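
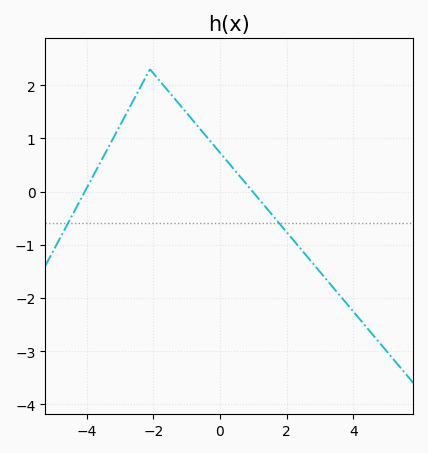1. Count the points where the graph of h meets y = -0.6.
2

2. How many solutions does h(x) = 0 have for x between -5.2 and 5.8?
2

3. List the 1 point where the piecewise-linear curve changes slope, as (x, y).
(-2.1, 2.3)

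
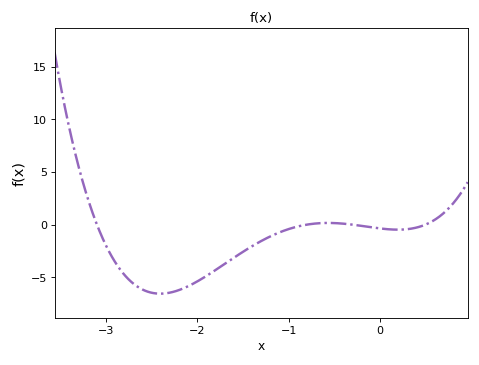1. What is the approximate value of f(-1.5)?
-2.5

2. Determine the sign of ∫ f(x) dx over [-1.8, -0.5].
negative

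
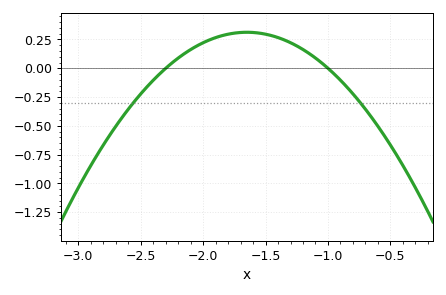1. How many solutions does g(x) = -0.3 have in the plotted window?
2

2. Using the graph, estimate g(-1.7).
0.311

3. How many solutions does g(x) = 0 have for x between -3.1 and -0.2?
2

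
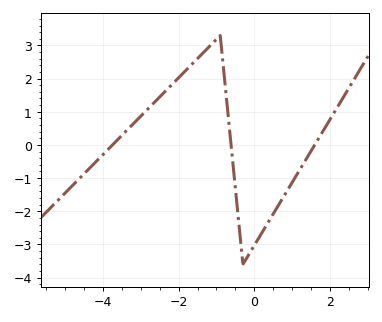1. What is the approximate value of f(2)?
0.8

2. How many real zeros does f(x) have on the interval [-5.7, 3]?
3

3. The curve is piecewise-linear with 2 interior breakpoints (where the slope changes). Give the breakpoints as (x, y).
(-0.9, 3.3); (-0.3, -3.6)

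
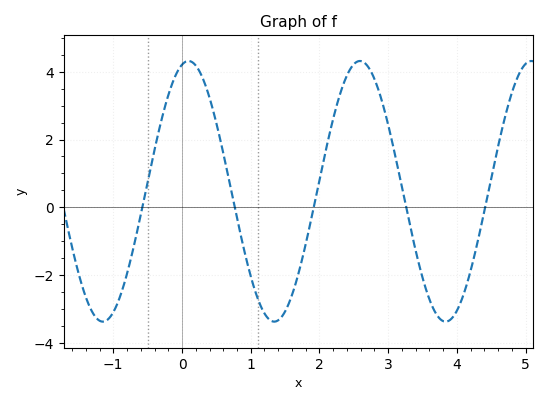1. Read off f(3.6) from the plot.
-2.72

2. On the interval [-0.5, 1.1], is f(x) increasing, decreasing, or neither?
neither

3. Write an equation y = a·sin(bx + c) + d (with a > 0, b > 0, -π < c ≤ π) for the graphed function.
y = 3.85sin(2.52x + 1.33) + 0.47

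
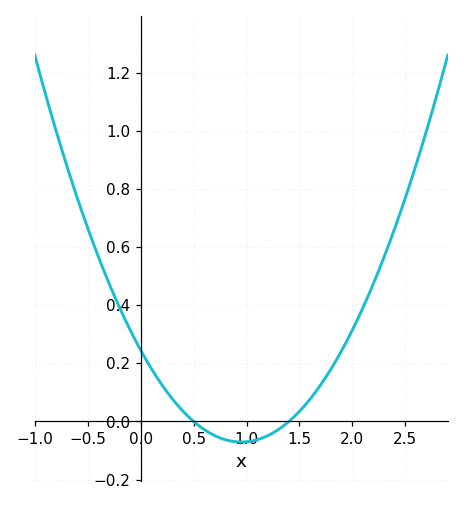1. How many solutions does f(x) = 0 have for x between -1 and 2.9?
2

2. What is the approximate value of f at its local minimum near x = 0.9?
-0.071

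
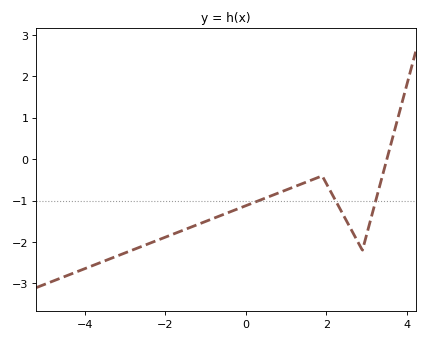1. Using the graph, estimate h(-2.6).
-2.11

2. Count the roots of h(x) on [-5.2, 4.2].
1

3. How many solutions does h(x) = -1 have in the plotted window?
3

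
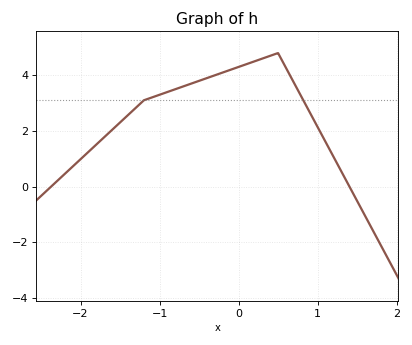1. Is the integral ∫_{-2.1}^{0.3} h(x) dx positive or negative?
positive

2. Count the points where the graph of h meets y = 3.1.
2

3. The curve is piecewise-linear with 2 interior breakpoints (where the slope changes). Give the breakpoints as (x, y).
(-1.2, 3.1); (0.5, 4.8)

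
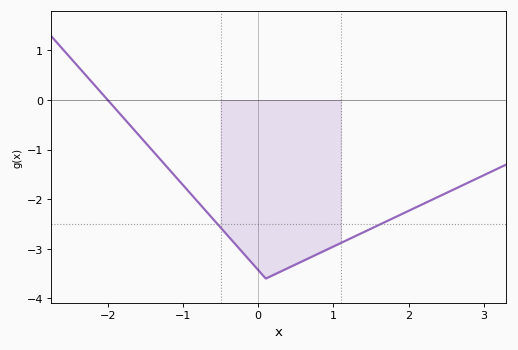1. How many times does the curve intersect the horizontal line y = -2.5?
2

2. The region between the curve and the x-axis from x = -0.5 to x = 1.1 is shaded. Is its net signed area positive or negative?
negative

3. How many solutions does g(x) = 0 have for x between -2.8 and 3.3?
1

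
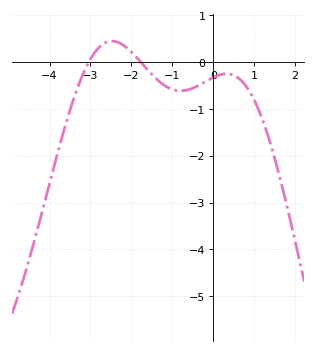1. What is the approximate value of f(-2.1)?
0.3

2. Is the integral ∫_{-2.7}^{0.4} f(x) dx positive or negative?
negative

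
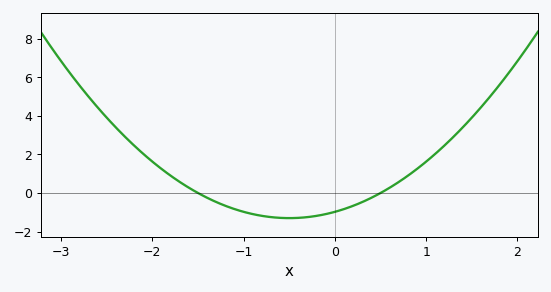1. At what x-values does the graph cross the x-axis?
-1.5, 0.5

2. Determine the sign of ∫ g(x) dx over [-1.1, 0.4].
negative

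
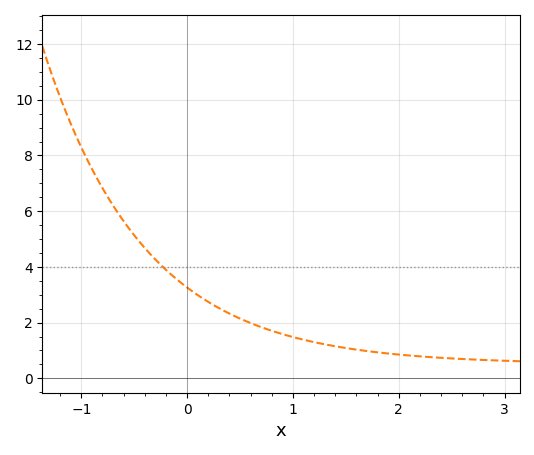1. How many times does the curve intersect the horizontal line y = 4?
1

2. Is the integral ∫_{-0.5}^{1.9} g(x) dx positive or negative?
positive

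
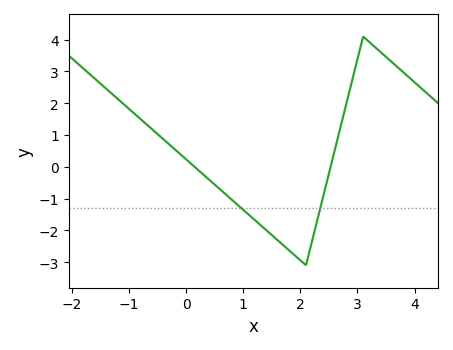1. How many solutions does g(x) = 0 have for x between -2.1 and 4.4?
2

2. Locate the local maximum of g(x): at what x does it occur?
3.1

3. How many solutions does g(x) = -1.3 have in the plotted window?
2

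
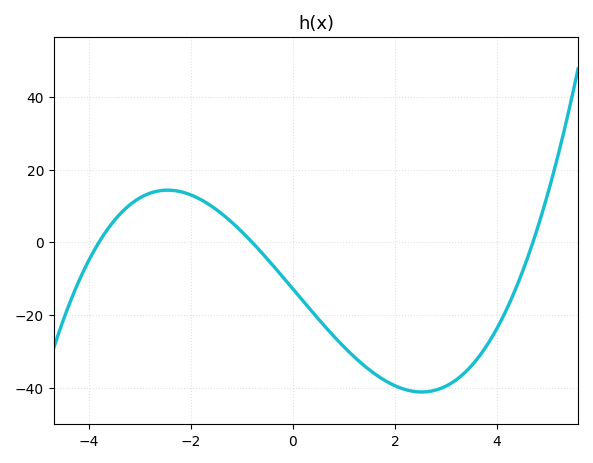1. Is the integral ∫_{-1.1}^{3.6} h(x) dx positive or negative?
negative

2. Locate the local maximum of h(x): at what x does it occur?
-2.46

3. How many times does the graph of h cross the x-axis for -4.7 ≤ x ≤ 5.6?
3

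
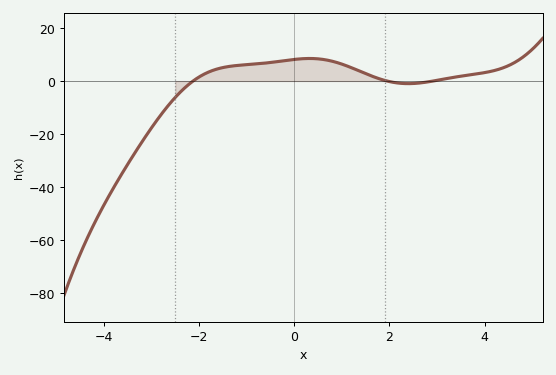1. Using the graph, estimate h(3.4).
2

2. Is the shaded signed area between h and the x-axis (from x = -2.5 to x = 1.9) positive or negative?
positive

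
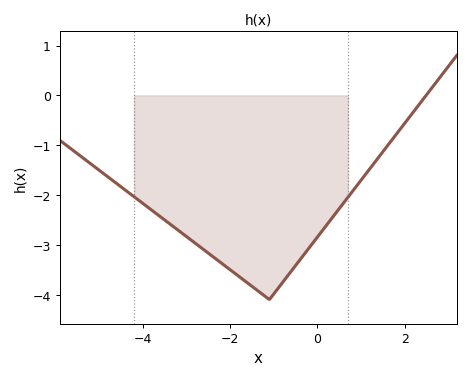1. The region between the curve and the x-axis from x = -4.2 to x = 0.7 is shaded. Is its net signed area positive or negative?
negative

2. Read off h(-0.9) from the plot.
-3.87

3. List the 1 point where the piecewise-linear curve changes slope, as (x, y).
(-1.1, -4.1)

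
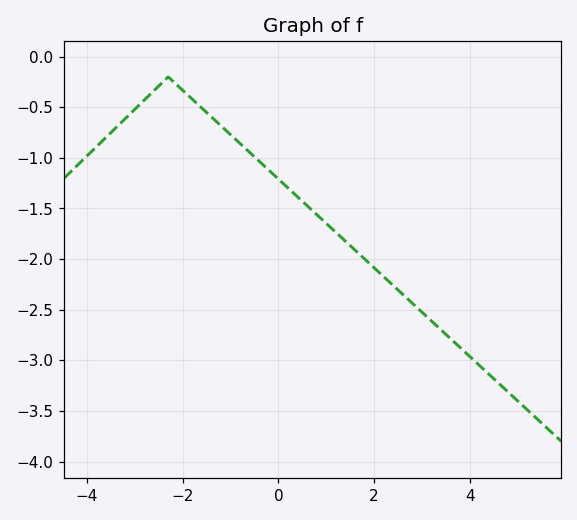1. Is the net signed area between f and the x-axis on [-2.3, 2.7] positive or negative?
negative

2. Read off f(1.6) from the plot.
-1.91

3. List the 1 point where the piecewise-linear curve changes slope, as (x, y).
(-2.3, -0.2)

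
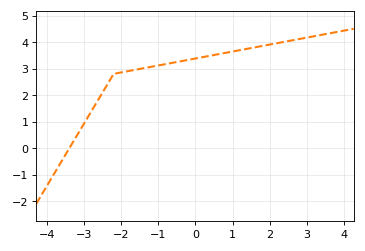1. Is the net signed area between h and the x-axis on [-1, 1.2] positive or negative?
positive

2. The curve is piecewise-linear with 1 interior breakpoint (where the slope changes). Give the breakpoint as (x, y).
(-2.2, 2.8)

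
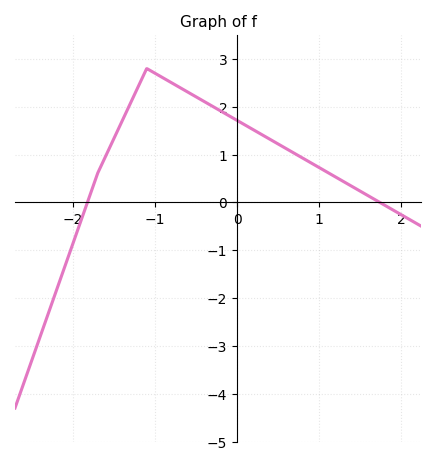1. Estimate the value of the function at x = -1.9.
-0.4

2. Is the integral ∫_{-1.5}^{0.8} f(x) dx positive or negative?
positive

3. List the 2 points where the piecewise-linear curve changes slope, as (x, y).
(-1.7, 0.6); (-1.1, 2.8)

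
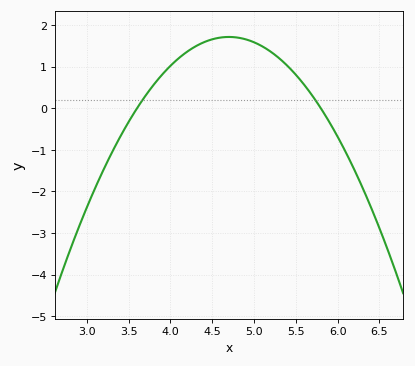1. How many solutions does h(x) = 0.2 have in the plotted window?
2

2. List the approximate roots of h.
3.6, 5.8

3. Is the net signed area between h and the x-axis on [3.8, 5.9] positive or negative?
positive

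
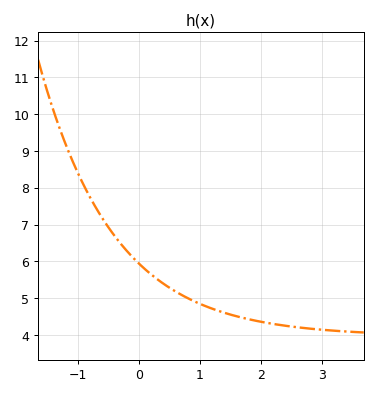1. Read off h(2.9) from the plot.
4.16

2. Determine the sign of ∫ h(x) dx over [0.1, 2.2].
positive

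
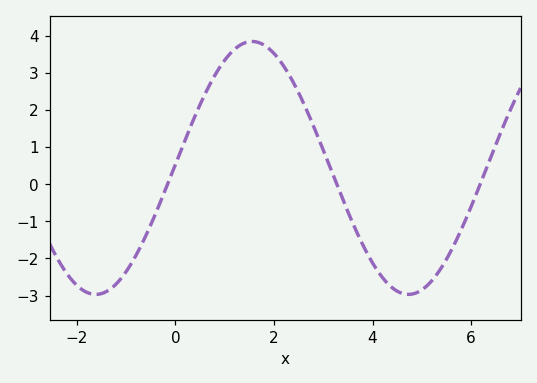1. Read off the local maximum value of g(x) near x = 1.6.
3.8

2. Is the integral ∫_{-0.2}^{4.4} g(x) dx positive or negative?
positive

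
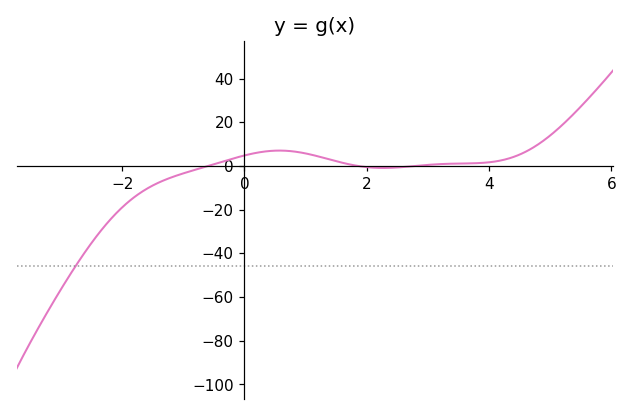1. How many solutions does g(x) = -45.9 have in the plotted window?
1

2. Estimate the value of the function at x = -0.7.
-0.833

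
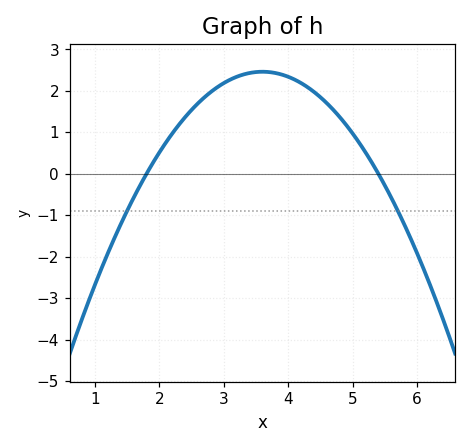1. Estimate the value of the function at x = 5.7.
-0.9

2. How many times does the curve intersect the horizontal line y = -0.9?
2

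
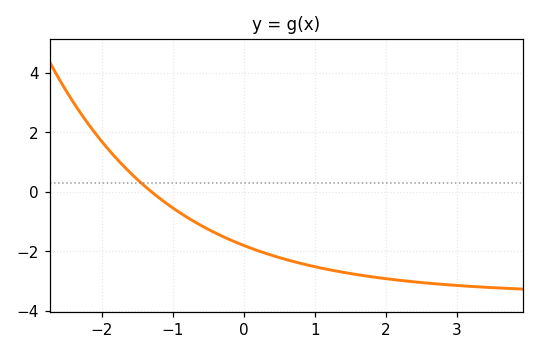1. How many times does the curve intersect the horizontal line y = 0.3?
1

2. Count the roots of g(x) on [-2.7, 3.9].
1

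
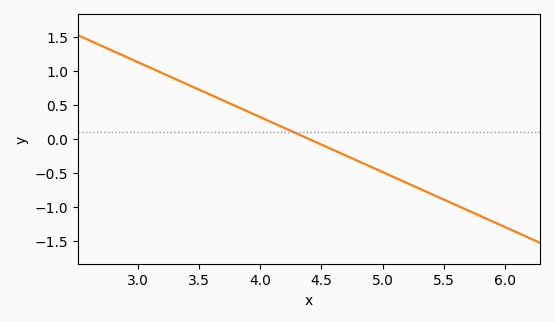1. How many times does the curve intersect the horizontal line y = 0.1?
1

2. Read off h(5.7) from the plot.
-1.05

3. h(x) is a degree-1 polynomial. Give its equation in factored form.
y = -0.81(x - 4.4)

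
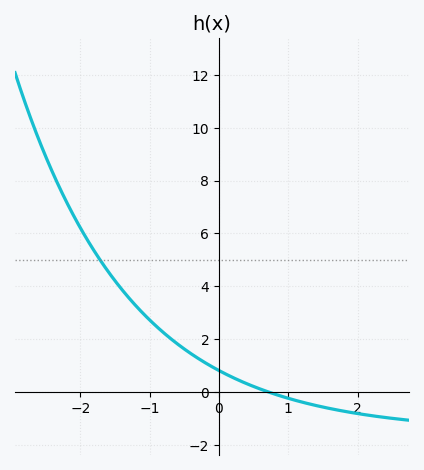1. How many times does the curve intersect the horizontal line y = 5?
1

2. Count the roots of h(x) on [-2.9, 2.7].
1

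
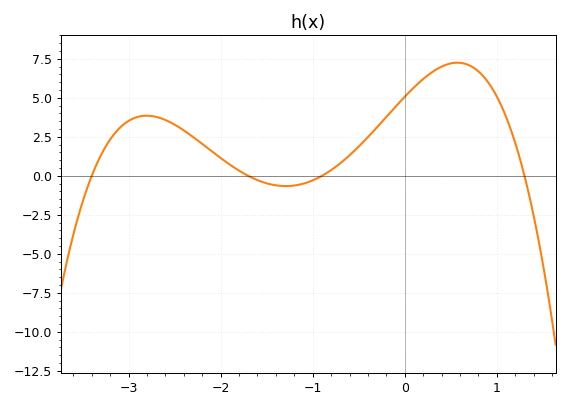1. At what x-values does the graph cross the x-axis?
-3.4, -1.7, -0.9, 1.3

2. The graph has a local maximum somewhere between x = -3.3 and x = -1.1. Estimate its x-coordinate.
-2.8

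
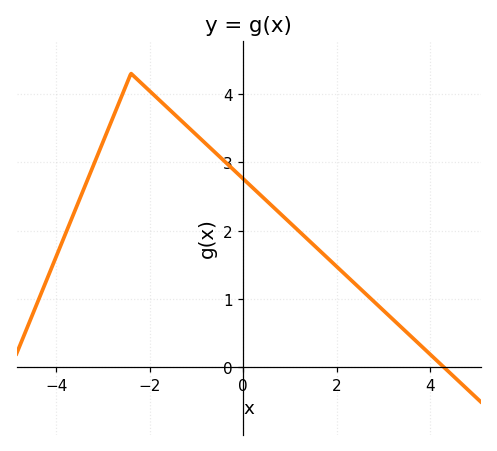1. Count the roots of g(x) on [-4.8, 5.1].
1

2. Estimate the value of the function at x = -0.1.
2.82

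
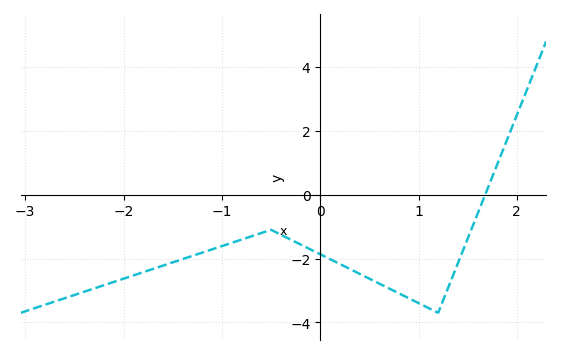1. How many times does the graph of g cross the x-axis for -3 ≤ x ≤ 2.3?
1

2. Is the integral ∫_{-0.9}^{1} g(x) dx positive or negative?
negative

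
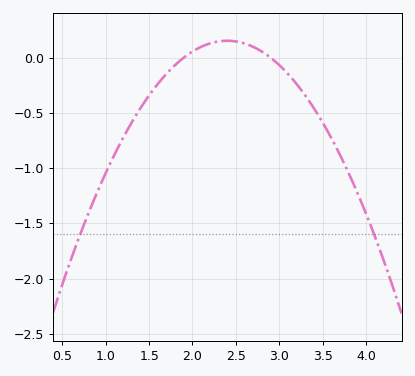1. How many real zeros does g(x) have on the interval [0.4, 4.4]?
2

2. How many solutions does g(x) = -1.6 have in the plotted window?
2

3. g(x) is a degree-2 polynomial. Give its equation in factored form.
y = -0.61(x - 1.9)(x - 2.9)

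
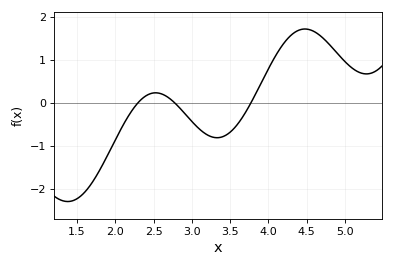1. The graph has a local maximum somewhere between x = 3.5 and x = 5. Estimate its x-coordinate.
4.48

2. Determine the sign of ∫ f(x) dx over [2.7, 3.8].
negative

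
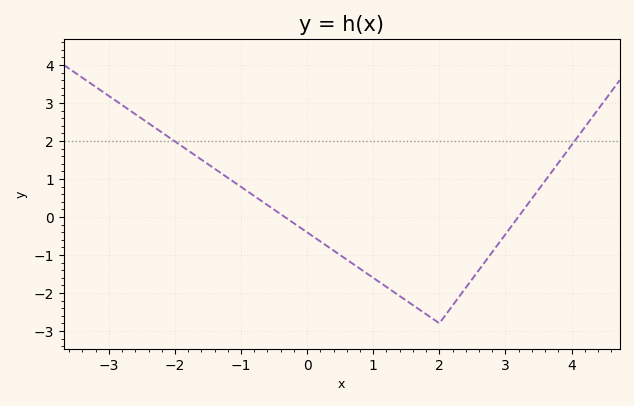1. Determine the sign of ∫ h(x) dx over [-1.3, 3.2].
negative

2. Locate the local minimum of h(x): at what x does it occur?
2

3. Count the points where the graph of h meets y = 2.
2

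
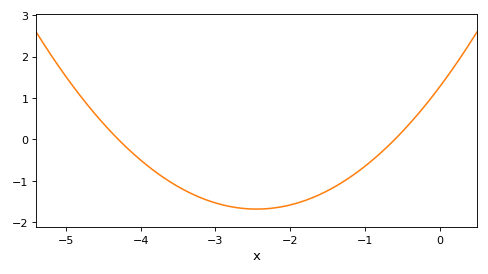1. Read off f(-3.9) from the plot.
-0.647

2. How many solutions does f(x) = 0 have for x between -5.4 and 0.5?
2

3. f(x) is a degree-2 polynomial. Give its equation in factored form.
y = 0.49(x + 4.3)(x + 0.6)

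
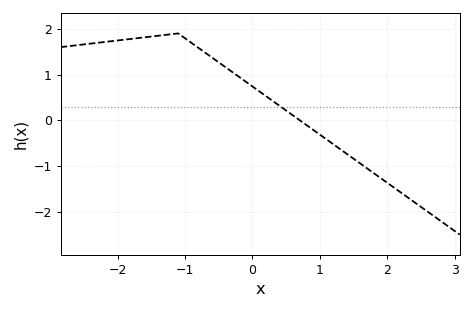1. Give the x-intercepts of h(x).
0.7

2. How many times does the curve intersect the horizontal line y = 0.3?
1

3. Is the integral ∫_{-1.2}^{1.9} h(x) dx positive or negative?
positive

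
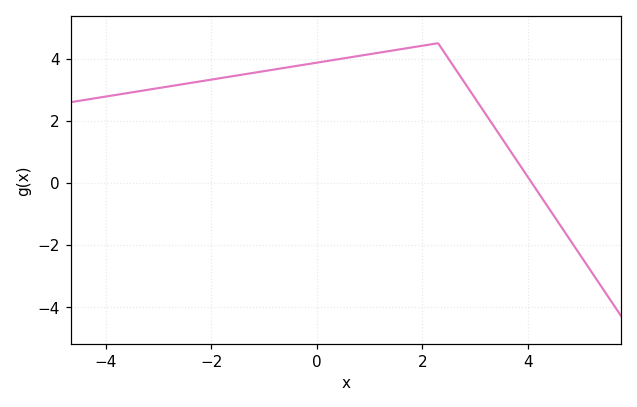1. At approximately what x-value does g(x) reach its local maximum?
2.2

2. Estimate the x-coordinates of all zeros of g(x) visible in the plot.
4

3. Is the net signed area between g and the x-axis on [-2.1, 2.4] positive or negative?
positive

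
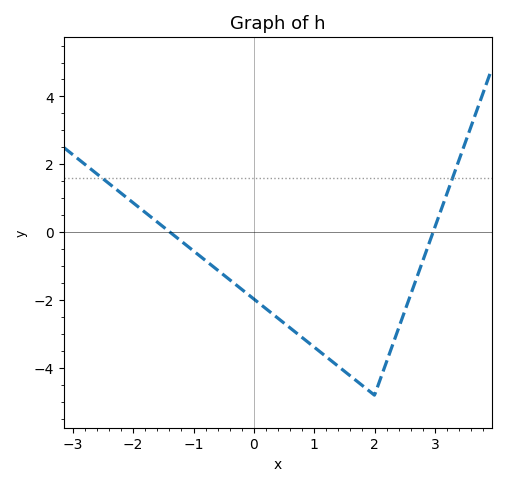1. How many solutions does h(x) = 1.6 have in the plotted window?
2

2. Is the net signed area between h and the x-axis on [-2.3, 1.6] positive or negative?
negative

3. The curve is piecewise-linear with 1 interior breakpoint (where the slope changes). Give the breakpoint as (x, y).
(2, -4.8)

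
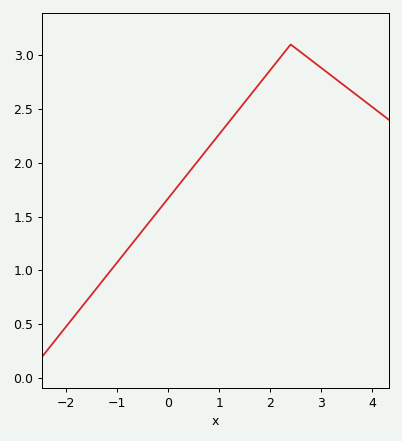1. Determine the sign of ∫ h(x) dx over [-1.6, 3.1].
positive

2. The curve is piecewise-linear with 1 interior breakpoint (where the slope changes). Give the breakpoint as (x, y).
(2.4, 3.1)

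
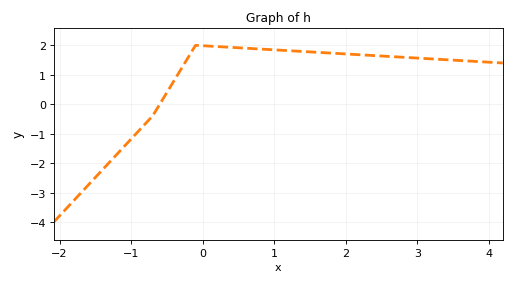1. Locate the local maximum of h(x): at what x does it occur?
-0.1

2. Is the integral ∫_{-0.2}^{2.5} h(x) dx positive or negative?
positive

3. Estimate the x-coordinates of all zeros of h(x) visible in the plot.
-0.6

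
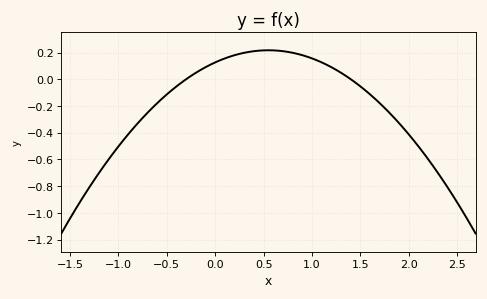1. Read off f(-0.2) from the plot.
0.048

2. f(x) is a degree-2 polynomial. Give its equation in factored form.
y = -0.3(x + 0.3)(x - 1.4)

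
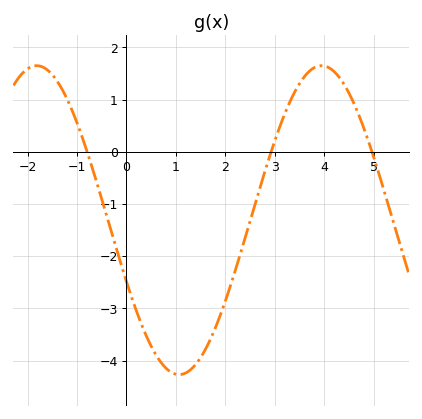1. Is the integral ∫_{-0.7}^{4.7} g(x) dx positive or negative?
negative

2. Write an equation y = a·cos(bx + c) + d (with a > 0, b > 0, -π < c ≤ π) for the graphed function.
y = 2.96cos(1.09x + 1.98) - 1.31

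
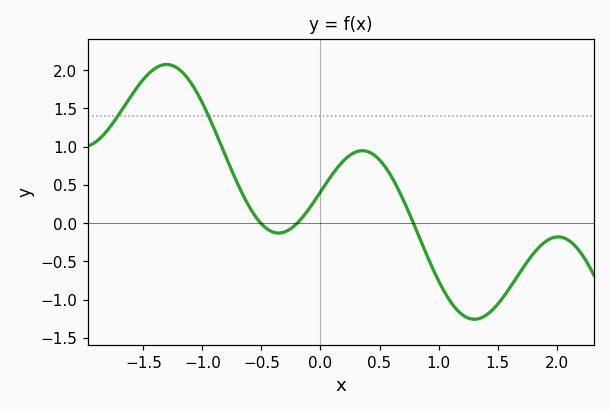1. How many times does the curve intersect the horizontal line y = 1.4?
2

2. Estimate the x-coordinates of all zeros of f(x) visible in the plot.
-0.5, -0.2, 0.8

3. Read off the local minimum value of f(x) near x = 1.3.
-1.25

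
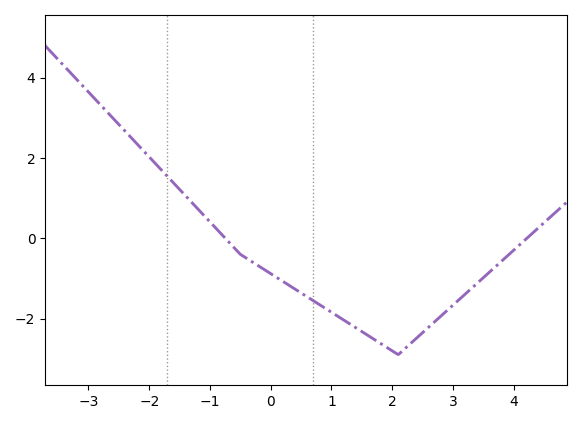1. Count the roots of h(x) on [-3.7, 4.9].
2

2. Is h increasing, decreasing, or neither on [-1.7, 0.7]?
decreasing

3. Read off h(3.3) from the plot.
-1.26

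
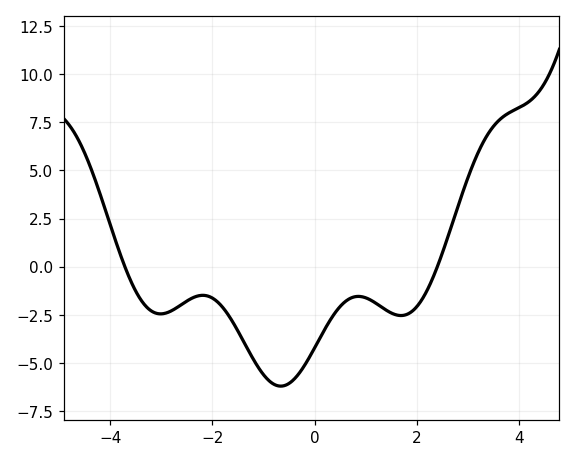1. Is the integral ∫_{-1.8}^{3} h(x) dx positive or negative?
negative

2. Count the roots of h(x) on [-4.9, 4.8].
2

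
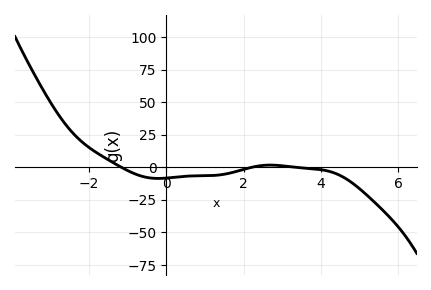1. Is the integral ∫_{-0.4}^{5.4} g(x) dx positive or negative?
negative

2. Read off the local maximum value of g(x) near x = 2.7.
1.76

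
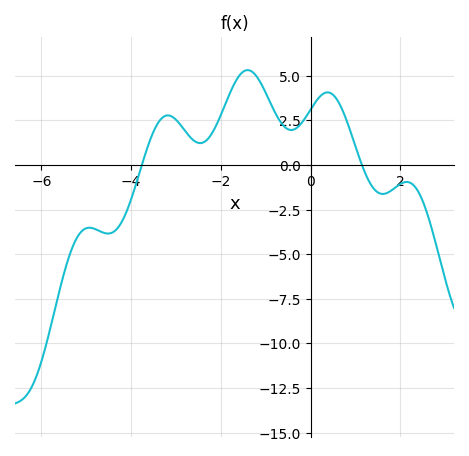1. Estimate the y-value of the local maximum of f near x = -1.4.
5.32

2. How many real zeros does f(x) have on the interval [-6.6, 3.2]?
2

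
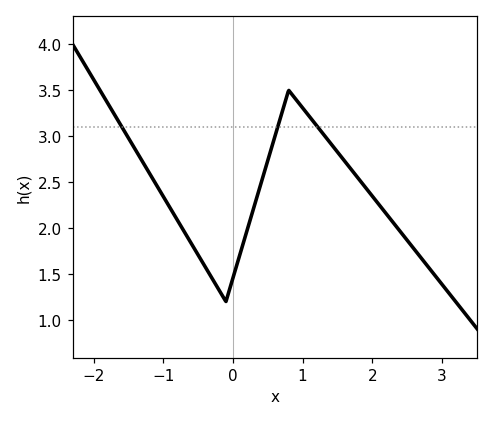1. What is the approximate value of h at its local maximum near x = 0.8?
3.5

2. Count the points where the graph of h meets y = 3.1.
3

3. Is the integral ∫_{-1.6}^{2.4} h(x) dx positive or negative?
positive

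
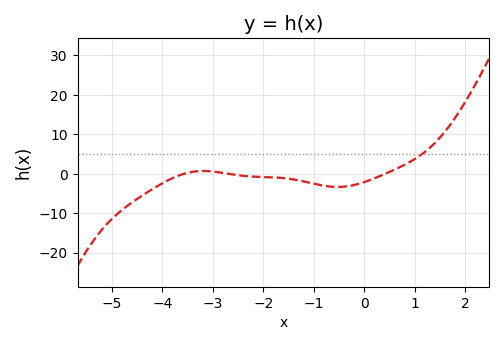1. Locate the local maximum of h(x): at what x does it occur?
-3.19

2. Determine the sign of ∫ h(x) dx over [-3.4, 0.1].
negative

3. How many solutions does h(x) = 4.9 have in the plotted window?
1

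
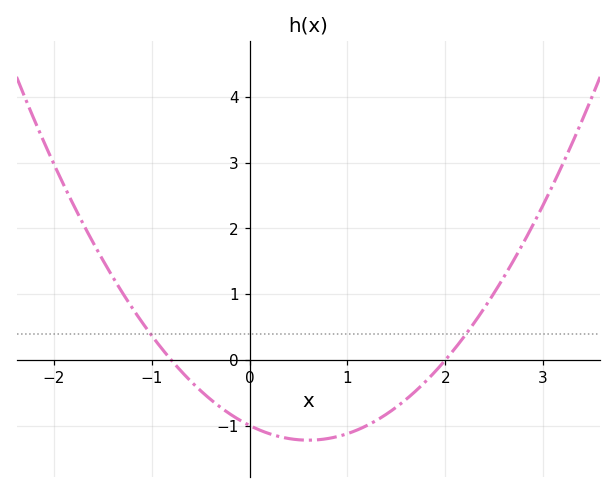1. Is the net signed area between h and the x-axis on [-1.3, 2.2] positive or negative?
negative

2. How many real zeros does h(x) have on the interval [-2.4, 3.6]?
2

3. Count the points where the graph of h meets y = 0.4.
2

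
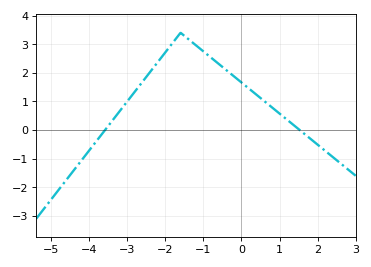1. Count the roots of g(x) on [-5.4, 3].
2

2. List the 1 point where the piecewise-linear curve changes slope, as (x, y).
(-1.6, 3.4)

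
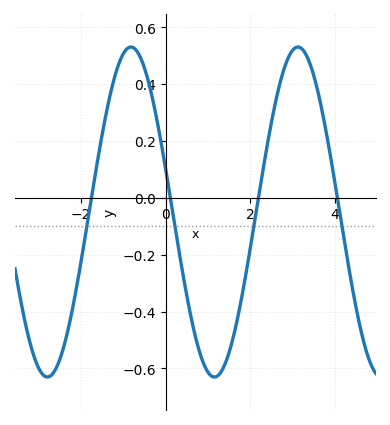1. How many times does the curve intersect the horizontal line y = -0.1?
4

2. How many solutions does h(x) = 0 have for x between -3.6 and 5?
4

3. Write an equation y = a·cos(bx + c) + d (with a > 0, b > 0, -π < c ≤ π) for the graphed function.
y = 0.58cos(1.6x + 1.3) - 0.05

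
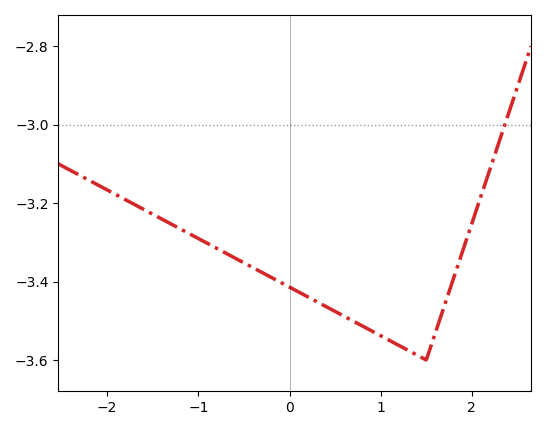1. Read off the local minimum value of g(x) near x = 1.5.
-3.6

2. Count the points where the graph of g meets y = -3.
1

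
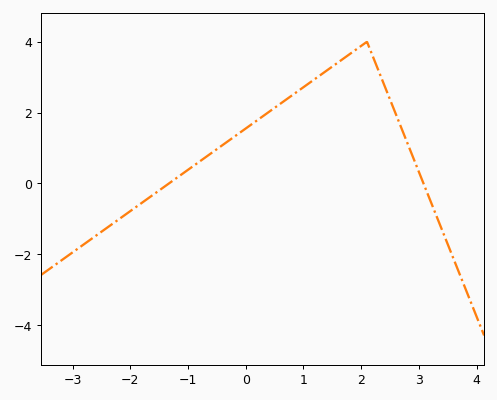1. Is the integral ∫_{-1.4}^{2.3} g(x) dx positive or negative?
positive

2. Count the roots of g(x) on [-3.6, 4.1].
2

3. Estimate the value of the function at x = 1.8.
3.65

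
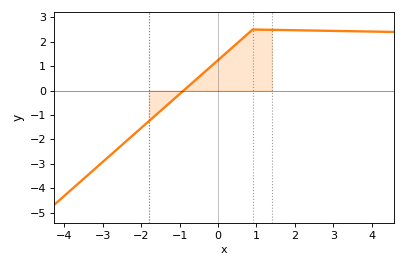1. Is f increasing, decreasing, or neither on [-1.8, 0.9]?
increasing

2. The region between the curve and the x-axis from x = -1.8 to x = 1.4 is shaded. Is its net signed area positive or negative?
positive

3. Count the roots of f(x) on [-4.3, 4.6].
1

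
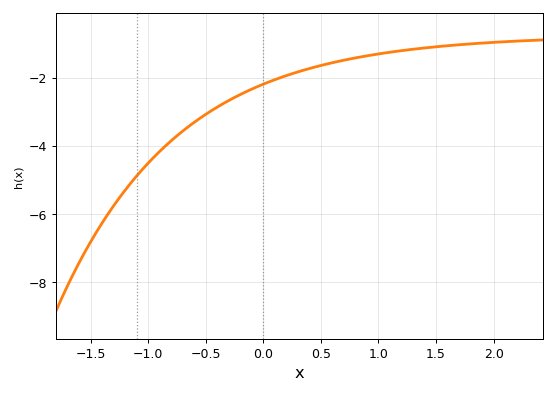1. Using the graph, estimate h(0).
-2.2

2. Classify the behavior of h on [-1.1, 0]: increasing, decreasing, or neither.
increasing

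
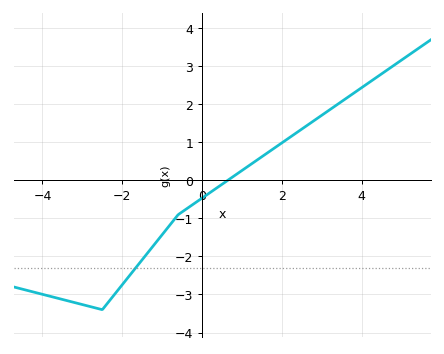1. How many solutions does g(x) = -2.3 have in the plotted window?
1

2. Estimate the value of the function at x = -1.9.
-2.61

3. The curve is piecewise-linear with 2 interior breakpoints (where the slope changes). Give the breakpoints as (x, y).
(-2.5, -3.4); (-0.6, -0.9)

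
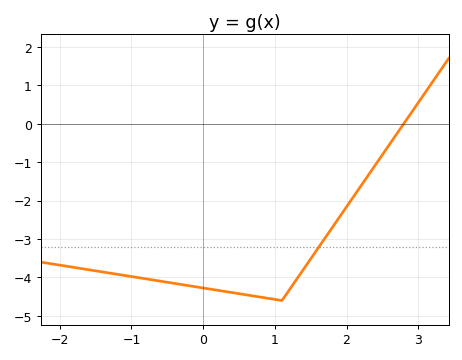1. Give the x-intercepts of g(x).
2.8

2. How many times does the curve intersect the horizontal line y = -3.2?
1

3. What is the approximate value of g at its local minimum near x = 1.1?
-4.6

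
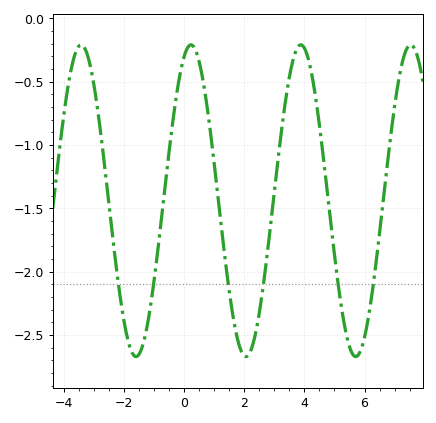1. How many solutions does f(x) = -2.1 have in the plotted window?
6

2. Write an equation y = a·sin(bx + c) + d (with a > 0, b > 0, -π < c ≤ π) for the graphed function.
y = 1.23sin(1.72x + 1.18) - 1.44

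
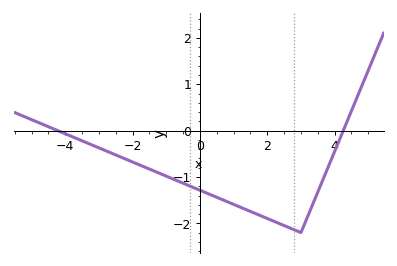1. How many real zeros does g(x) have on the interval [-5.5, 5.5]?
2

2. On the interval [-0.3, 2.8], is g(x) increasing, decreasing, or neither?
decreasing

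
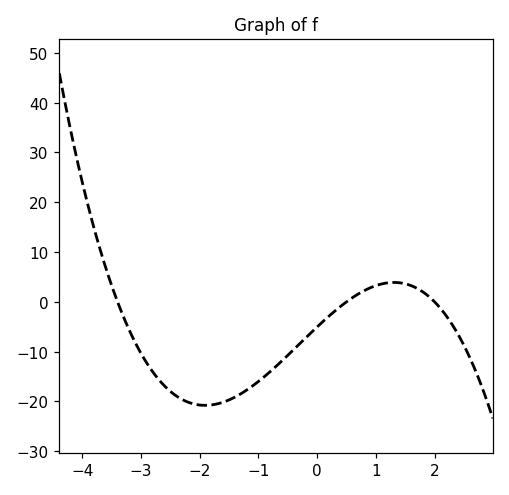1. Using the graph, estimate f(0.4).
-1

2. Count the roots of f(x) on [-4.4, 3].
3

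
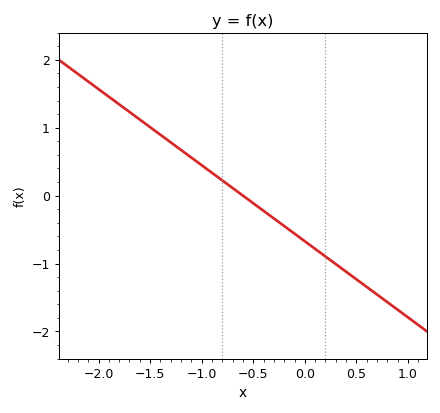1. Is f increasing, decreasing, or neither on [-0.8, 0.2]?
decreasing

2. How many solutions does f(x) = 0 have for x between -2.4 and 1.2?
1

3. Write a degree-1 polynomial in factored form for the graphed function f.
y = -1.12(x + 0.6)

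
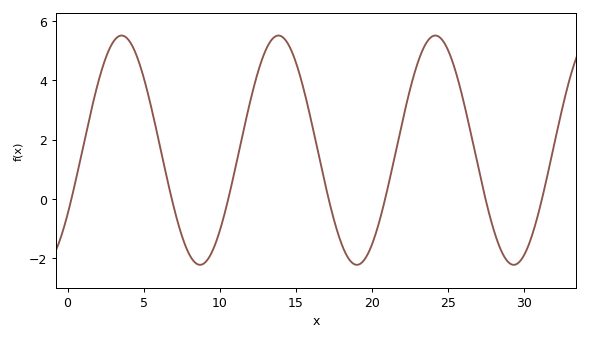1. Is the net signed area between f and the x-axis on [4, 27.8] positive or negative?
positive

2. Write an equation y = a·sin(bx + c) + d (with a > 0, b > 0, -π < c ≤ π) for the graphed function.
y = 3.88sin(0.61x - 0.592) + 1.64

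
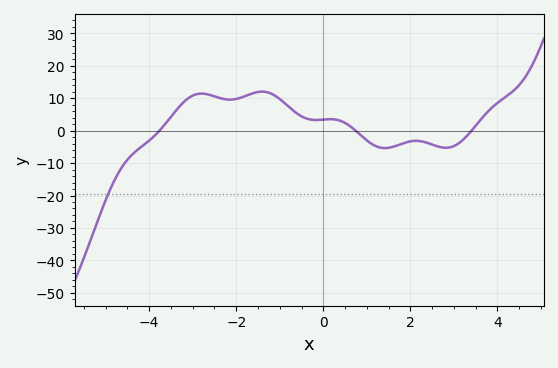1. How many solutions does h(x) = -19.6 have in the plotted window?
1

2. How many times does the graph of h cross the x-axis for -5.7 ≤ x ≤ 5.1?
3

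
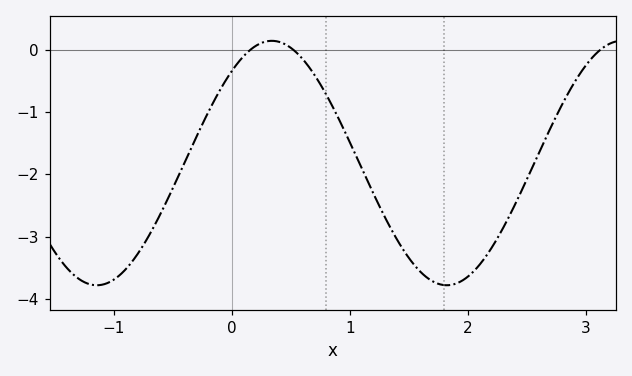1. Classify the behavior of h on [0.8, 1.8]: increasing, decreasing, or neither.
decreasing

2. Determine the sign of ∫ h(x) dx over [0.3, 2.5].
negative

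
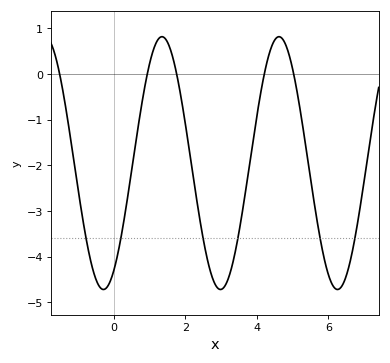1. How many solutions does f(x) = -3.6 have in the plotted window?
6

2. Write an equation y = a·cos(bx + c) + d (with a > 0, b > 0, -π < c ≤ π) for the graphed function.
y = 2.77cos(1.9x - 2.6) - 1.95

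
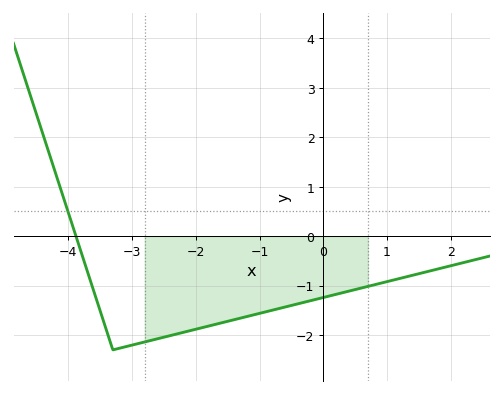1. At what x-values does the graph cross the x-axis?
-3.88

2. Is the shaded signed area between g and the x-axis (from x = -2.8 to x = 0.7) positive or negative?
negative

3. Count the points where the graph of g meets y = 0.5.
1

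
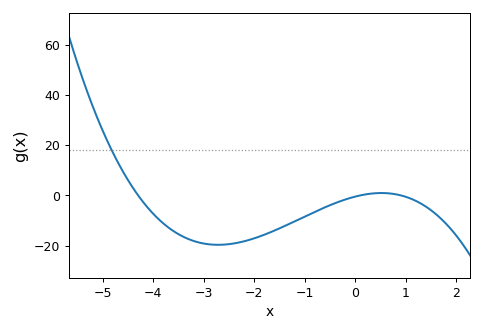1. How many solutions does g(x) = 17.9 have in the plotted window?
1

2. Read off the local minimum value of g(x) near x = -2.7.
-19.7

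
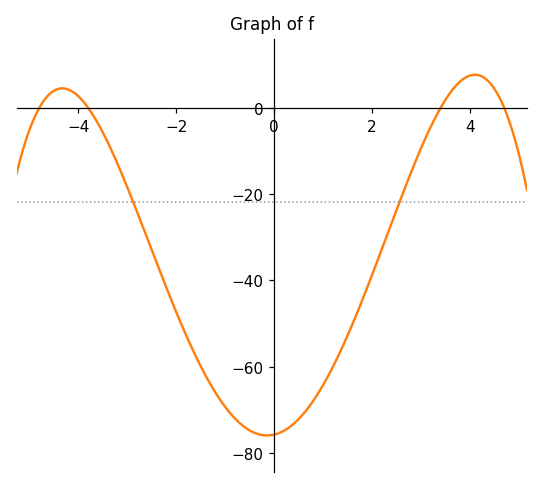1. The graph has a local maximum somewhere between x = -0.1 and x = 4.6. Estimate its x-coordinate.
4.1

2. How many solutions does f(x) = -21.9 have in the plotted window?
2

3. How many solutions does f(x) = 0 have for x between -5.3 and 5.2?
4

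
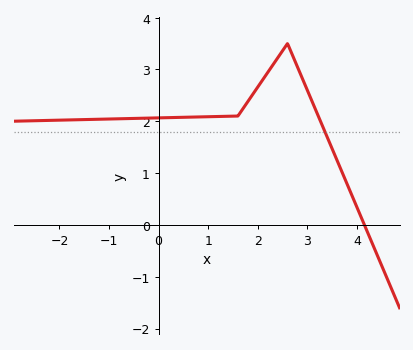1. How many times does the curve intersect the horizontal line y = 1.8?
1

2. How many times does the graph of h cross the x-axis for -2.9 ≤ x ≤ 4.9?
1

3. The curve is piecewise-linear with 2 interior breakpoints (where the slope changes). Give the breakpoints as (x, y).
(1.6, 2.1); (2.6, 3.5)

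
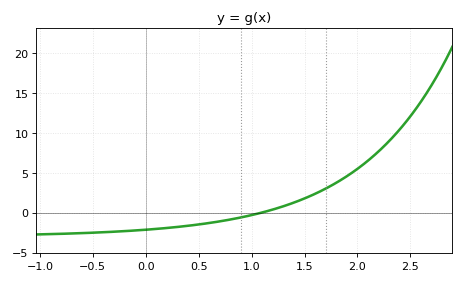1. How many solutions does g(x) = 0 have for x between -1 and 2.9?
1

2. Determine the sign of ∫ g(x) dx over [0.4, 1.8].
positive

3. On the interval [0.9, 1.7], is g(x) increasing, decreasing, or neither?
increasing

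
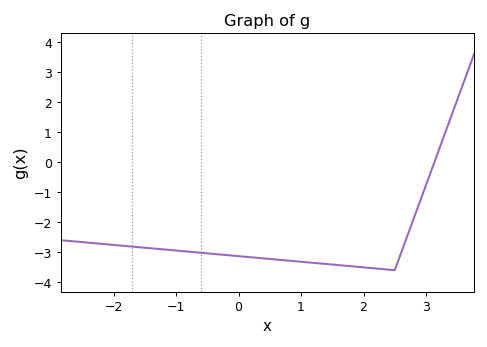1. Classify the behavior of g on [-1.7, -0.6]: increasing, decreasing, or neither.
decreasing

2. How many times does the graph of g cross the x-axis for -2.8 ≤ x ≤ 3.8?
1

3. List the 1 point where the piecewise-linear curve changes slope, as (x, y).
(2.5, -3.6)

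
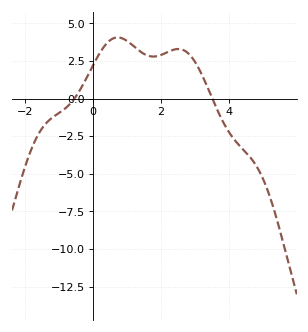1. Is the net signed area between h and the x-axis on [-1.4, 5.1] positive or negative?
positive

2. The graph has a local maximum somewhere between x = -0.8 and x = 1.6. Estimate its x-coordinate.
0.728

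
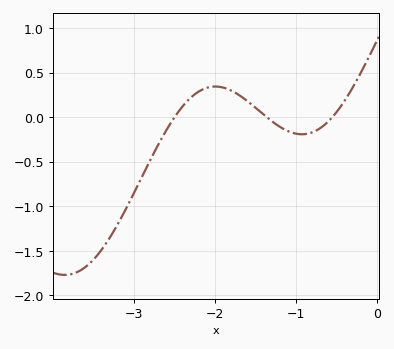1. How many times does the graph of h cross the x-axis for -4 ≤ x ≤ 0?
3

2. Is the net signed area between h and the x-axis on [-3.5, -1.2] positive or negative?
negative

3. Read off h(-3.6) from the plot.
-1.69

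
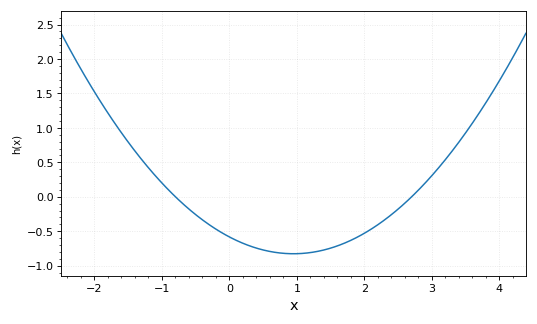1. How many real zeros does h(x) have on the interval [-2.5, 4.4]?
2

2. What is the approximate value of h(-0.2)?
-0.45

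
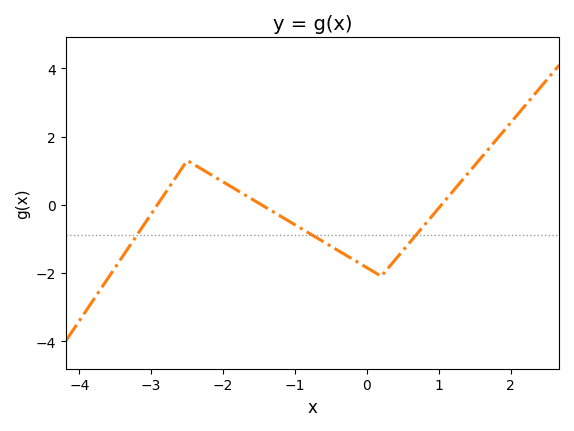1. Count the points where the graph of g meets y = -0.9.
3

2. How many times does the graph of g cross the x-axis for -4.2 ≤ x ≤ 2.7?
3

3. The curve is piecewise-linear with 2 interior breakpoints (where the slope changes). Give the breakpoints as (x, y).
(-2.5, 1.3); (0.2, -2.1)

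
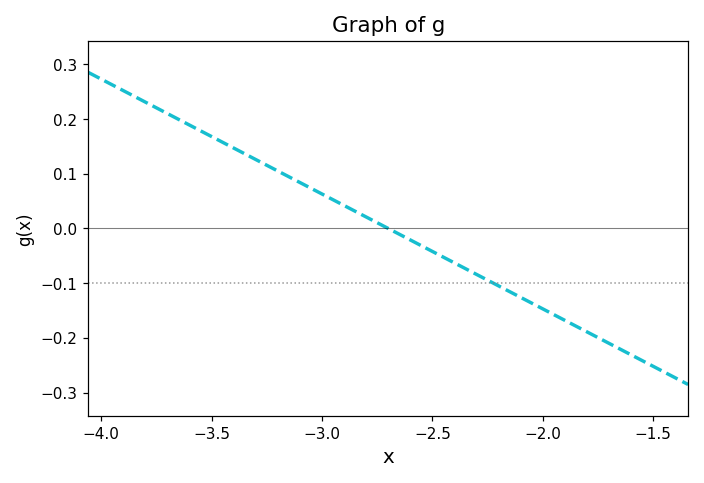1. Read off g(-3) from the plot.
0.06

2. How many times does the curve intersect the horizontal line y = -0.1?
1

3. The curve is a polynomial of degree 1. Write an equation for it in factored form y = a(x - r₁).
y = -0.21(x + 2.7)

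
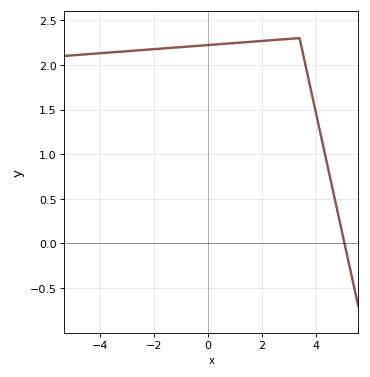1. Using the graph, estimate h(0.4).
2.25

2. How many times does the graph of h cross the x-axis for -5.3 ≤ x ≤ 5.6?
1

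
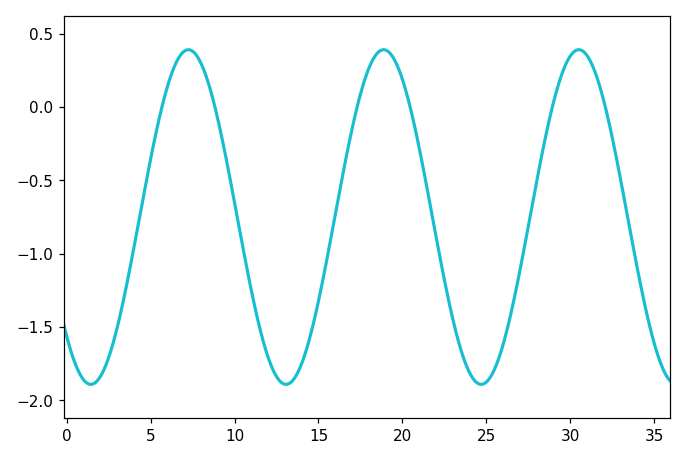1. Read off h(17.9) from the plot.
0.25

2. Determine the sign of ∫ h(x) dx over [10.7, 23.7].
negative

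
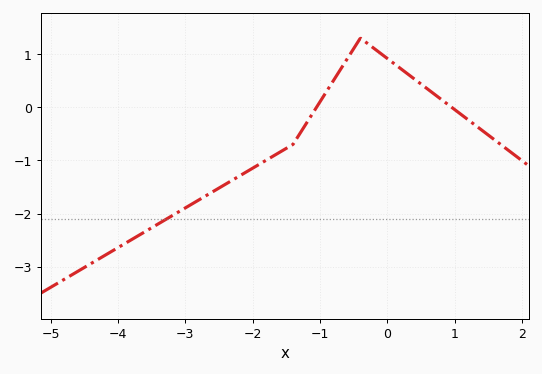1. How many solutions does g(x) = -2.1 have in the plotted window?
1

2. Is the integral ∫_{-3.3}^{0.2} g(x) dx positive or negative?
negative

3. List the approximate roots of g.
-1.1, 1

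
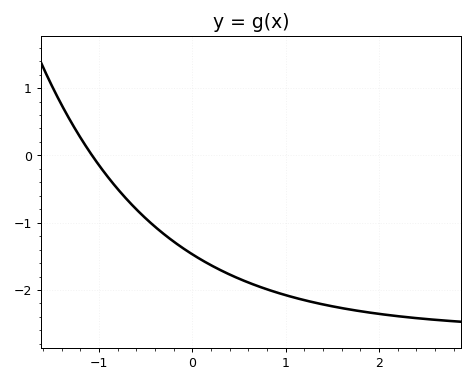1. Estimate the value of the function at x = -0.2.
-1.3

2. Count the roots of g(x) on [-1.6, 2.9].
1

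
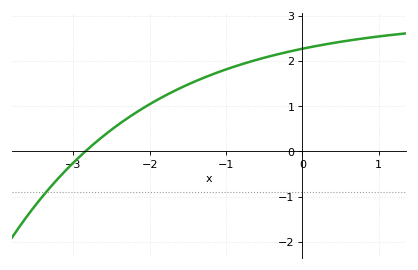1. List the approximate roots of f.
-2.8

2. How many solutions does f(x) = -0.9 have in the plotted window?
1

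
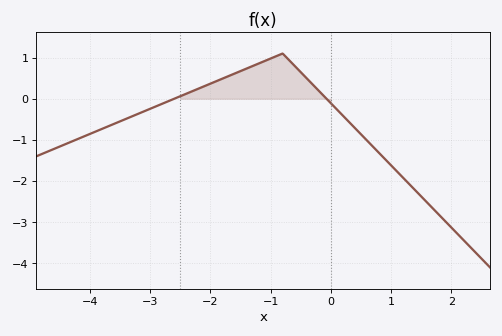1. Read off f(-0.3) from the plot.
0.344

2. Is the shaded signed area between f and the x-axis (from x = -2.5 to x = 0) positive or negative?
positive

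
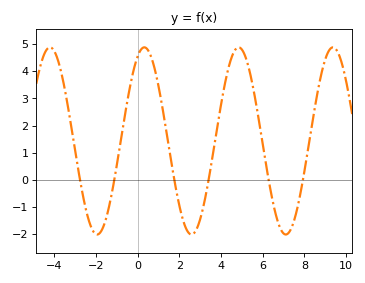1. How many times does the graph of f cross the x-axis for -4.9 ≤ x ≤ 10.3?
6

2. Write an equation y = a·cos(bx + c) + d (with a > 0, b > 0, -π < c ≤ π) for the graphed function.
y = 3.46cos(1.39x - 0.45) + 1.43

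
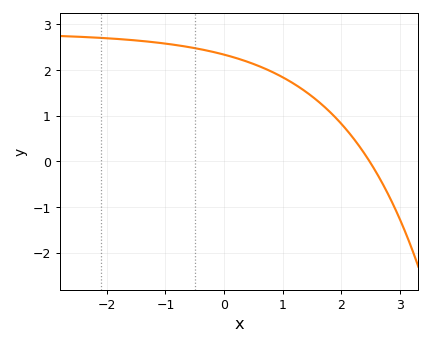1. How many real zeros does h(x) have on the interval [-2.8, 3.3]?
1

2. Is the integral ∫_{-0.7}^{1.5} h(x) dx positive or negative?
positive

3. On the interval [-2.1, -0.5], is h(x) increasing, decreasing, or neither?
decreasing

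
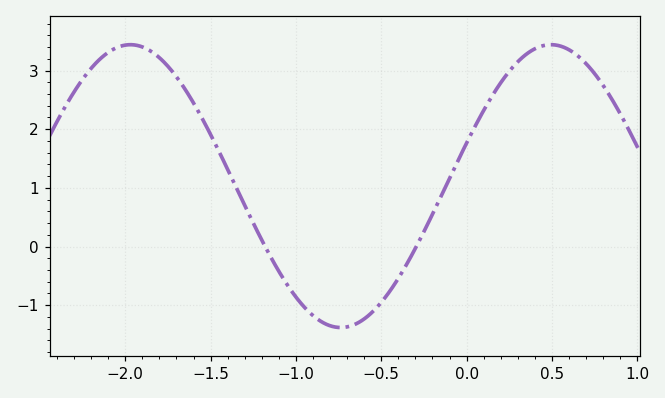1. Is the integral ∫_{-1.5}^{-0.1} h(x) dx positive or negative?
negative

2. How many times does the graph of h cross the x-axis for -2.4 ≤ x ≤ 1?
2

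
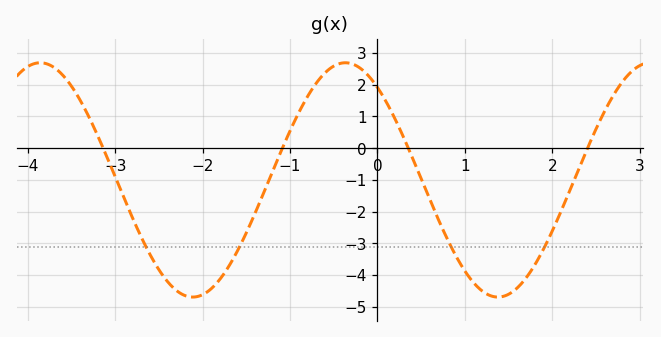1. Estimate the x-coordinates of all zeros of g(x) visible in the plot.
-3.14, -1.09, 0.353, 2.4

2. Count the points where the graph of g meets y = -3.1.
4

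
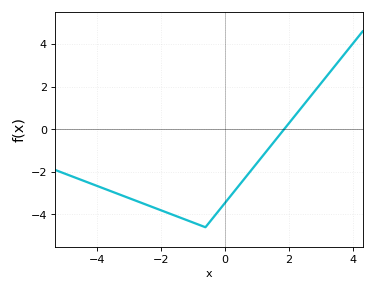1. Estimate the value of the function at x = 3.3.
2.7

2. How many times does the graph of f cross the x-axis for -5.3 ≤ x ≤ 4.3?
1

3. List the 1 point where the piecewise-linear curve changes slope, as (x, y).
(-0.6, -4.6)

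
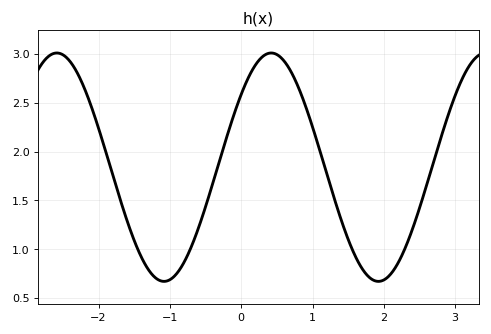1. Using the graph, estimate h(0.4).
3.01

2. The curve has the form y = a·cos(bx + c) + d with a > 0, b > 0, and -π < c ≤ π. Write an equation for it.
y = 1.17cos(2.09x - 0.88) + 1.84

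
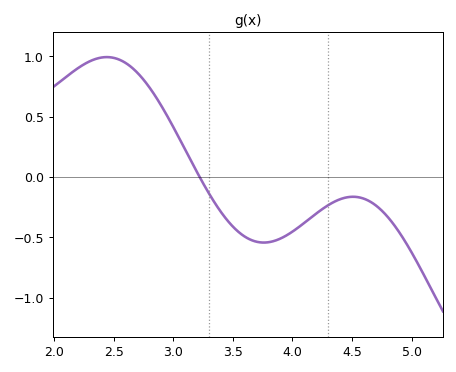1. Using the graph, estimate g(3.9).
-0.5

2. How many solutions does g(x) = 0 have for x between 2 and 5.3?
1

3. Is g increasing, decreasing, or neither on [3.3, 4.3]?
neither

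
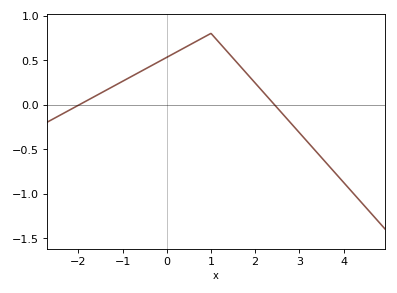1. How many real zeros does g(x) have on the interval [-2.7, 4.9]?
2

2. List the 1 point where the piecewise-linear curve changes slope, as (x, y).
(1, 0.8)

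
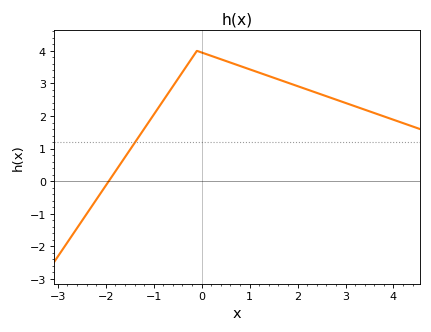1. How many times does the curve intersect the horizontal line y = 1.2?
1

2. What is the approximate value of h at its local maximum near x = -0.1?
4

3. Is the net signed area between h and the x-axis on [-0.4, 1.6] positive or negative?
positive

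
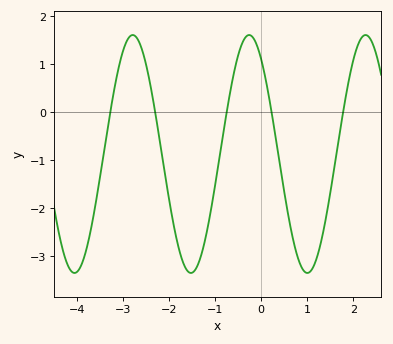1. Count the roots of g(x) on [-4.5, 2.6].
5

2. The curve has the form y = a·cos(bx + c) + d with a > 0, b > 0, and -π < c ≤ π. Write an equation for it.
y = 2.48cos(2.5x + 0.65) - 0.87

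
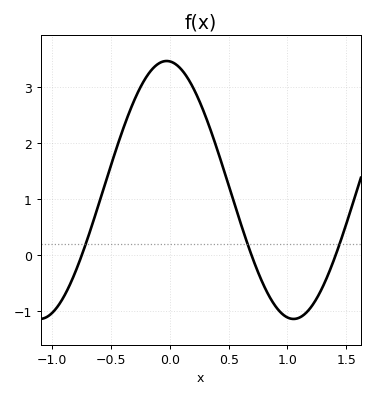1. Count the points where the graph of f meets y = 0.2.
3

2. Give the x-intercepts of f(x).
-0.75, 0.7, 1.4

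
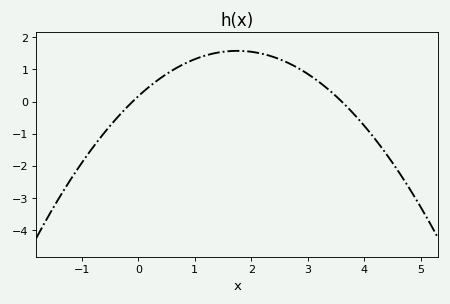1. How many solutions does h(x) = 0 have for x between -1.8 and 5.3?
2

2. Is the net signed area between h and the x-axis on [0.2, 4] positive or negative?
positive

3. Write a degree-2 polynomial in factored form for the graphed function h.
y = -0.46(x + 0.1)(x - 3.6)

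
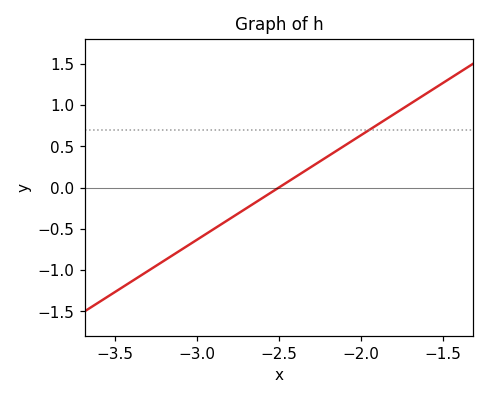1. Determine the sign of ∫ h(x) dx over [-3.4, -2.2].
negative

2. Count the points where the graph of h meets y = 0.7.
1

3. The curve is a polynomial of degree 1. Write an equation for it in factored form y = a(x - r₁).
y = 1.27(x + 2.5)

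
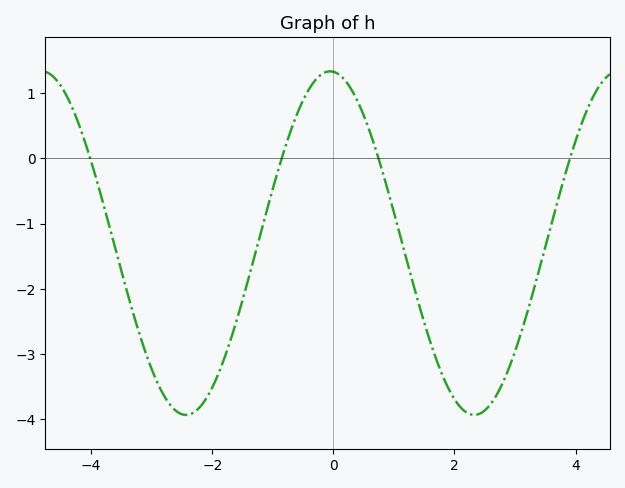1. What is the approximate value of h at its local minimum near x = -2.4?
-3.9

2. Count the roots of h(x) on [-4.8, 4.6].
4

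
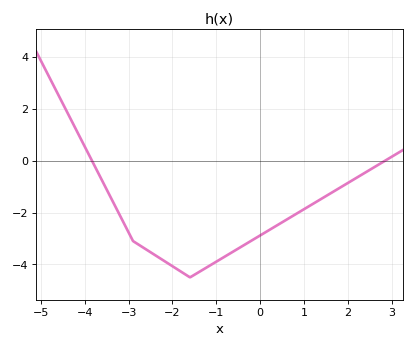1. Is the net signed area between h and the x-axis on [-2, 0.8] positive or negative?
negative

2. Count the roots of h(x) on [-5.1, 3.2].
2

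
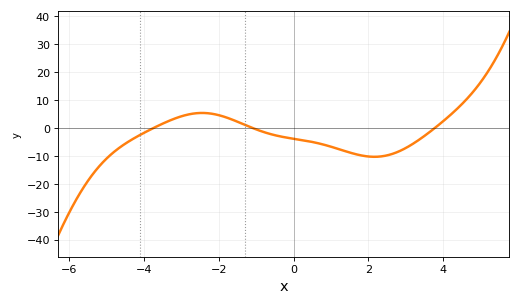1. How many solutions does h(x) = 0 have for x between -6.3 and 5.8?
3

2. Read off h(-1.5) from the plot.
2.11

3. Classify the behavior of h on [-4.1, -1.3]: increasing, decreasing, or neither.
neither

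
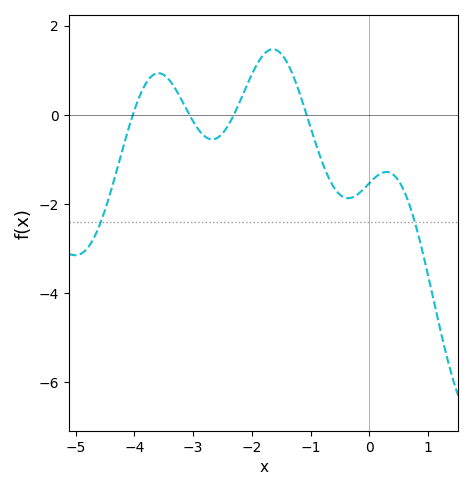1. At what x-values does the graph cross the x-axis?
-4, -3.1, -2.3, -1.1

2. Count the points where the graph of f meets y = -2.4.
2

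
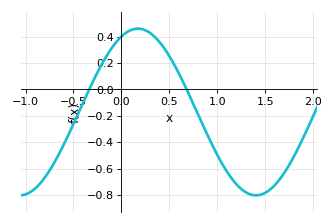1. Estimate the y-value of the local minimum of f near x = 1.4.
-0.8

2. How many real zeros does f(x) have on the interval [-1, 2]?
2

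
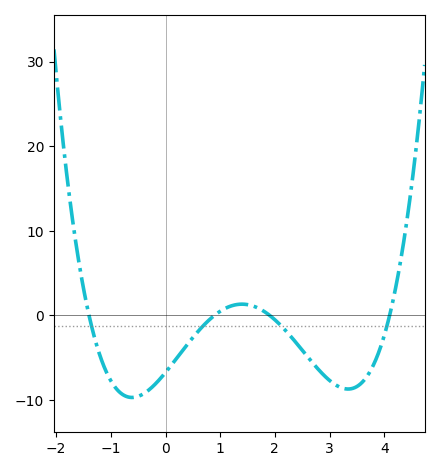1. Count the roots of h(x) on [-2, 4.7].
4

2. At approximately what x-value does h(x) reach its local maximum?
1.4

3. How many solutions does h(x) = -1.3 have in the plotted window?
4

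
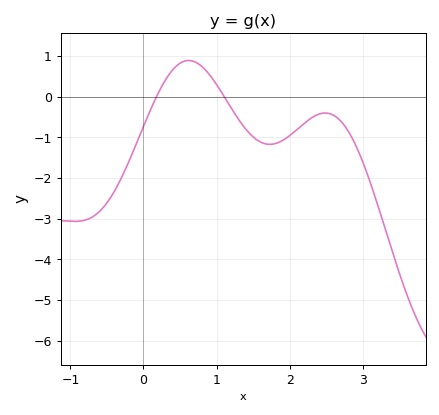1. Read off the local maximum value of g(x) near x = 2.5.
-0.4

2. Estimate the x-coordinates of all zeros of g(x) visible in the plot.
0.2, 1.1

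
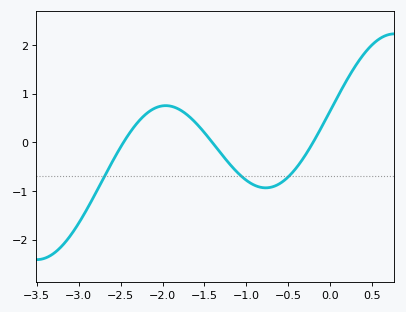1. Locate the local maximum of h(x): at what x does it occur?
-1.96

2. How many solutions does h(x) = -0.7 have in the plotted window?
3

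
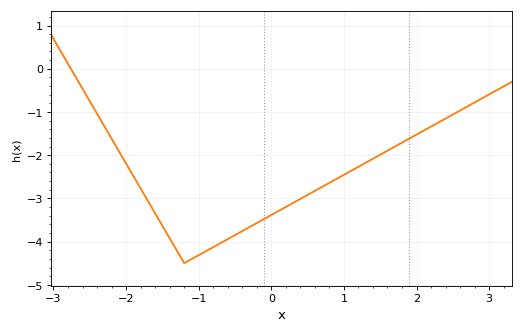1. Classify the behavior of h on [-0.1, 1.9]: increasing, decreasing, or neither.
increasing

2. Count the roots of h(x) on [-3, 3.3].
1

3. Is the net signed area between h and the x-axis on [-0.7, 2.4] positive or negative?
negative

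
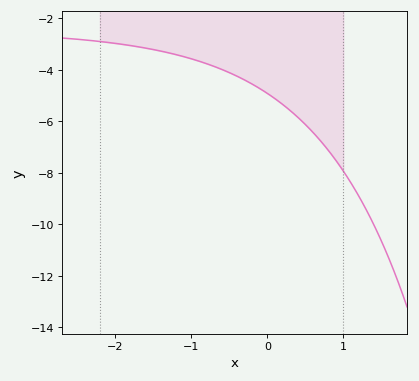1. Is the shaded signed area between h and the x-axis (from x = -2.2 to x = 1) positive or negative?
negative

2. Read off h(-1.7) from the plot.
-3.11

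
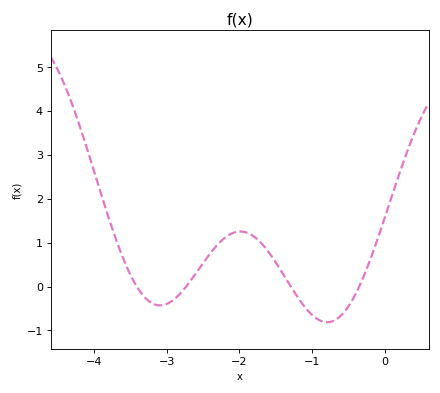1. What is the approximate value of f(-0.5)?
-0.45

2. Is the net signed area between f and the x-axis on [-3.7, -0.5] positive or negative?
positive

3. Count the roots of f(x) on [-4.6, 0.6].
4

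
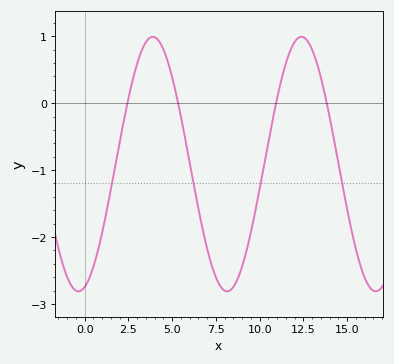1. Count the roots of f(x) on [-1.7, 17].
4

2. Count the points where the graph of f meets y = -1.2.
4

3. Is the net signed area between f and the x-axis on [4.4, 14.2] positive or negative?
negative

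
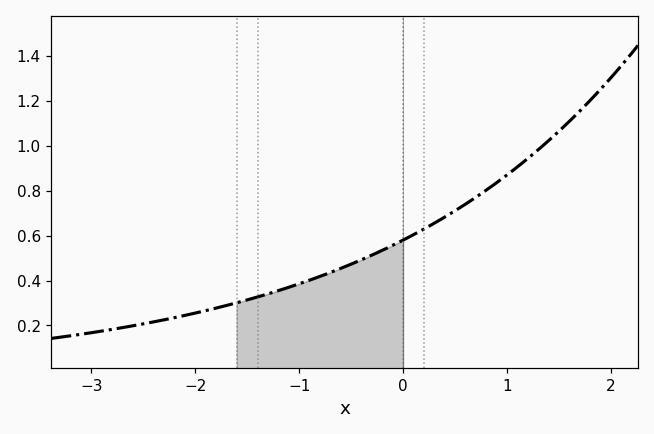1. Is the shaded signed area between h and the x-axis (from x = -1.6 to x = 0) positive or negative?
positive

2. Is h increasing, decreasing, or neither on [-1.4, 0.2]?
increasing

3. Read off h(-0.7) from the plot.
0.44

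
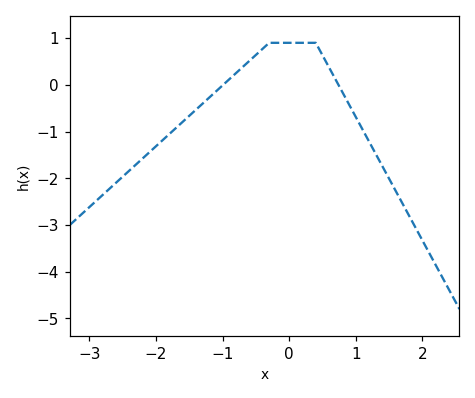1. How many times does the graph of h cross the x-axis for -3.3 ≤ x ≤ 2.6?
2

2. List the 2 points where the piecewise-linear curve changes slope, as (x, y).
(-0.3, 0.9); (0.4, 0.9)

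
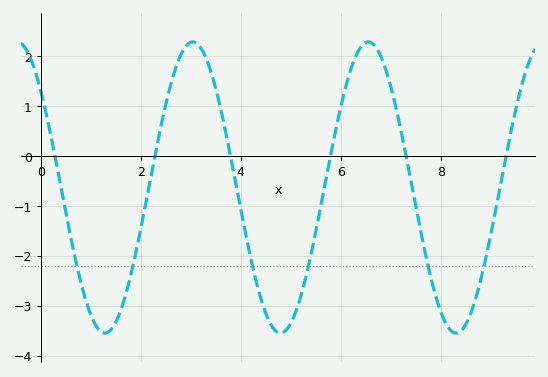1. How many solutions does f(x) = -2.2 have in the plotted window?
6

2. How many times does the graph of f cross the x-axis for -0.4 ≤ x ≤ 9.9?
6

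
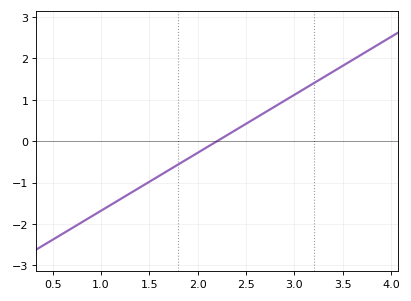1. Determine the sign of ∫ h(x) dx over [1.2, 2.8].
negative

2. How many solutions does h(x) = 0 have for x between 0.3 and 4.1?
1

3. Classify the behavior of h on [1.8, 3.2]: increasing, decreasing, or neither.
increasing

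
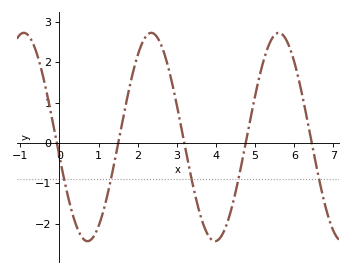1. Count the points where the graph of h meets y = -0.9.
5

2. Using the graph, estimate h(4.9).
0.7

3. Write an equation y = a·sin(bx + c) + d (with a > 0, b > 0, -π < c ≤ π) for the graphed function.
y = 2.58sin(1.9x - 3) + 0.15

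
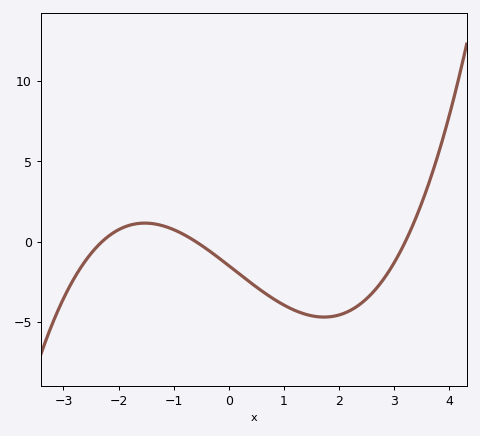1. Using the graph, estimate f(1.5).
-4.5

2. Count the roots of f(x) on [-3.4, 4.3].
3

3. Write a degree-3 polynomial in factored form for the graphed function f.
y = 0.34(x + 2.3)(x + 0.6)(x - 3.2)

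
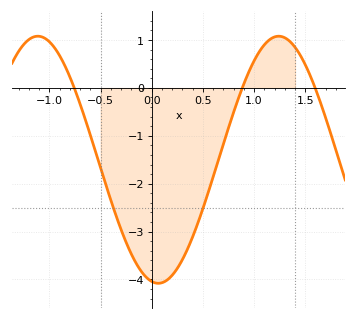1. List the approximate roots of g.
-0.75, 0.9, 1.6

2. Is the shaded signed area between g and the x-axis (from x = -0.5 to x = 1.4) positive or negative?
negative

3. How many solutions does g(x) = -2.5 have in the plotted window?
2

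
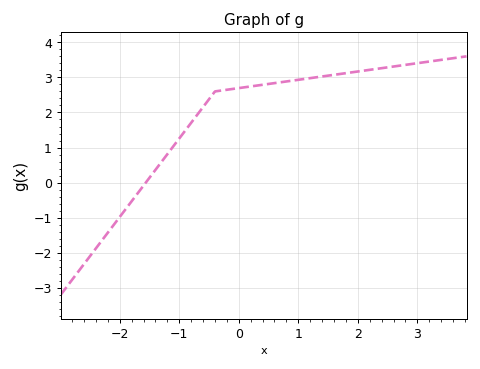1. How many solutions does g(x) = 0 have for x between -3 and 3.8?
1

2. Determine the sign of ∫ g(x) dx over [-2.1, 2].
positive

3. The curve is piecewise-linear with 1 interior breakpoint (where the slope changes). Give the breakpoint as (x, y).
(-0.4, 2.6)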